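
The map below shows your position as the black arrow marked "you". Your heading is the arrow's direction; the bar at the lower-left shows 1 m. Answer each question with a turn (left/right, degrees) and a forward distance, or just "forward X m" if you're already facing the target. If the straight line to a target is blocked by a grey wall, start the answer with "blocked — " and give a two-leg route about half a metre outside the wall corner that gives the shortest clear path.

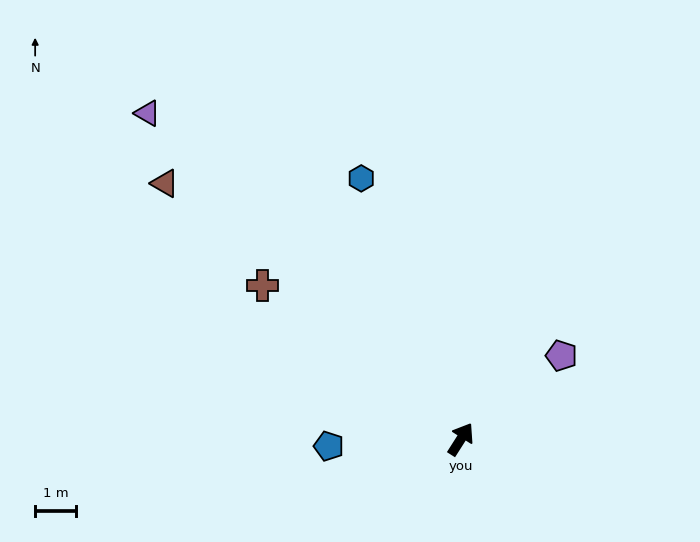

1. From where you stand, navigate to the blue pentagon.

turn left 125°, forward 3.2 m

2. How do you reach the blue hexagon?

turn left 53°, forward 6.8 m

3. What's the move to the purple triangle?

turn left 76°, forward 11.1 m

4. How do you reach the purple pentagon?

turn right 18°, forward 3.2 m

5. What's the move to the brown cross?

turn left 85°, forward 6.1 m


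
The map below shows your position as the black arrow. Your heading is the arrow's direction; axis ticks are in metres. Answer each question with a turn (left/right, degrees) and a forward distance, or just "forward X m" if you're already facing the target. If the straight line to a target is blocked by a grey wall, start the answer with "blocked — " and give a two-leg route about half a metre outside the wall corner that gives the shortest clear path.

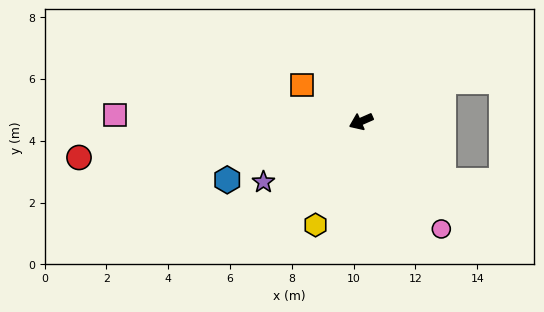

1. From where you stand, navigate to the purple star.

turn left 8°, forward 3.7 m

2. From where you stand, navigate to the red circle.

turn right 16°, forward 9.2 m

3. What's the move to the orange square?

turn right 55°, forward 2.2 m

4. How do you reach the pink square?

turn right 25°, forward 8.0 m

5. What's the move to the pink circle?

turn left 103°, forward 4.3 m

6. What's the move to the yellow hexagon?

turn left 43°, forward 3.7 m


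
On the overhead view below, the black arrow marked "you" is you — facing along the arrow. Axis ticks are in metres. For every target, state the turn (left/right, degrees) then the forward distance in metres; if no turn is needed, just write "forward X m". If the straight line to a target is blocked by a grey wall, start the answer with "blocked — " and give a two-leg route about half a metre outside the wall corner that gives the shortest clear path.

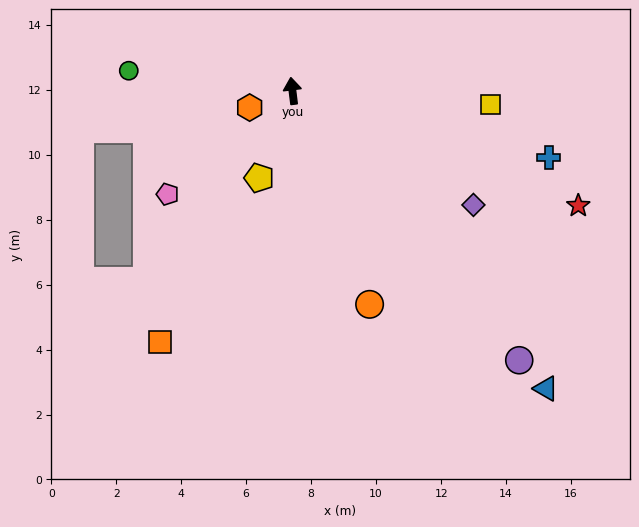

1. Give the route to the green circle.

turn left 76°, forward 5.1 m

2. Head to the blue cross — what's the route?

turn right 112°, forward 8.2 m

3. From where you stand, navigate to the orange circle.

turn right 167°, forward 7.0 m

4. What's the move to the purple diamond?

turn right 129°, forward 6.6 m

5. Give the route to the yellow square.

turn right 101°, forward 6.1 m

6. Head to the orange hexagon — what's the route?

turn left 104°, forward 1.4 m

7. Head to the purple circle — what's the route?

turn right 147°, forward 10.8 m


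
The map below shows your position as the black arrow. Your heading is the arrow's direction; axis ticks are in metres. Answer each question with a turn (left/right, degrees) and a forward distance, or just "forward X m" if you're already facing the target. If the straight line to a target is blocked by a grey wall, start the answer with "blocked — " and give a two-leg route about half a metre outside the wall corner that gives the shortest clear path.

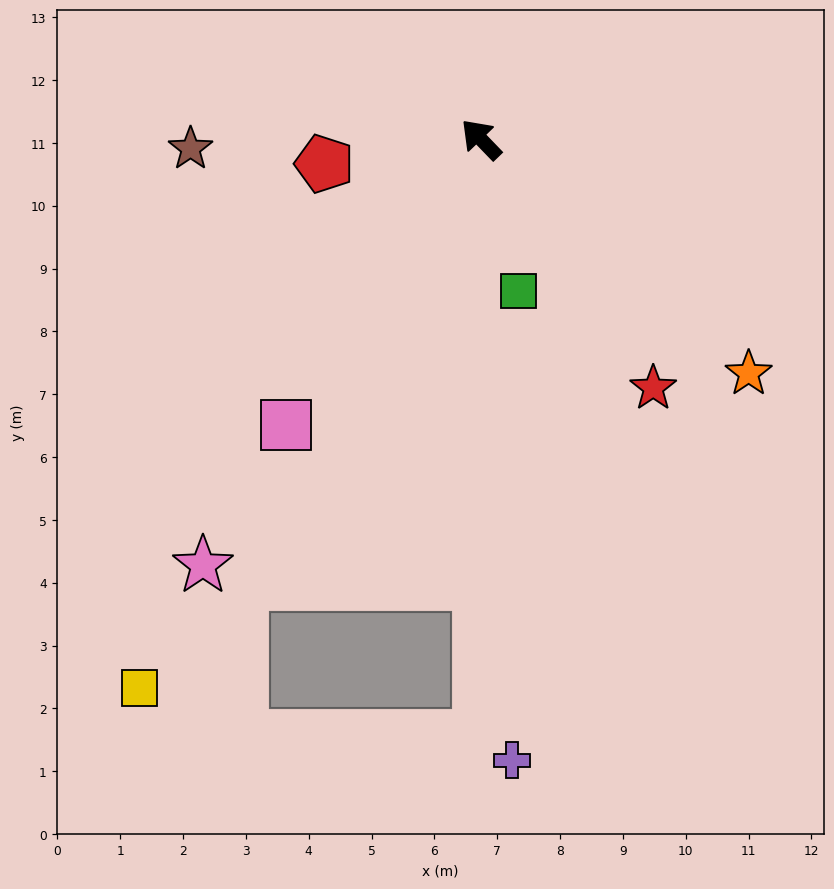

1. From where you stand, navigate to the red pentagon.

turn left 55°, forward 2.5 m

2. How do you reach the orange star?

turn right 175°, forward 5.7 m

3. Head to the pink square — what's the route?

turn left 102°, forward 5.5 m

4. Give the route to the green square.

turn left 150°, forward 2.5 m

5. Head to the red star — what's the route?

turn left 171°, forward 4.8 m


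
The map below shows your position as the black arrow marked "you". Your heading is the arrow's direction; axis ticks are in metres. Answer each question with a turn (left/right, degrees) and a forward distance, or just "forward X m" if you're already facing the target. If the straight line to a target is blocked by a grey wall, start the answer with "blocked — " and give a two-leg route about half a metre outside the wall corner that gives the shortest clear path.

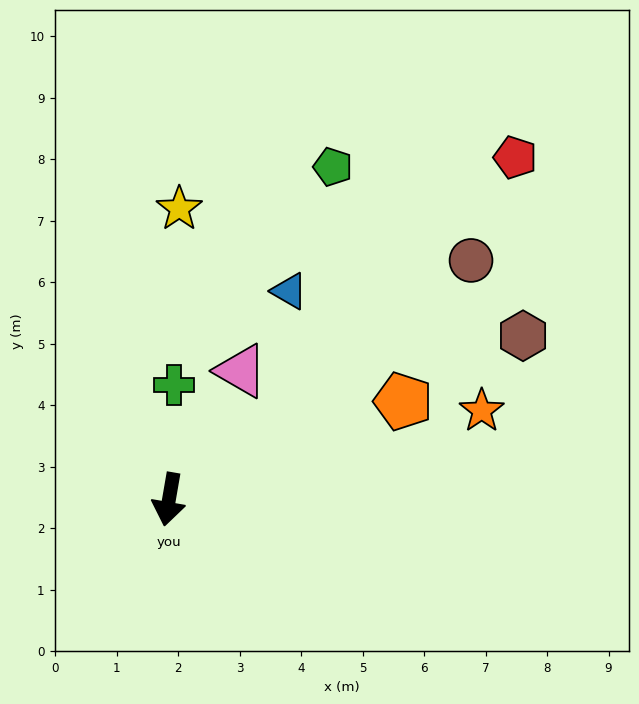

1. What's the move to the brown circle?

turn left 138°, forward 6.3 m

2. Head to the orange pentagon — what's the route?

turn left 123°, forward 4.1 m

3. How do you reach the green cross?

turn right 173°, forward 1.9 m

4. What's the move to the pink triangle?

turn left 161°, forward 2.4 m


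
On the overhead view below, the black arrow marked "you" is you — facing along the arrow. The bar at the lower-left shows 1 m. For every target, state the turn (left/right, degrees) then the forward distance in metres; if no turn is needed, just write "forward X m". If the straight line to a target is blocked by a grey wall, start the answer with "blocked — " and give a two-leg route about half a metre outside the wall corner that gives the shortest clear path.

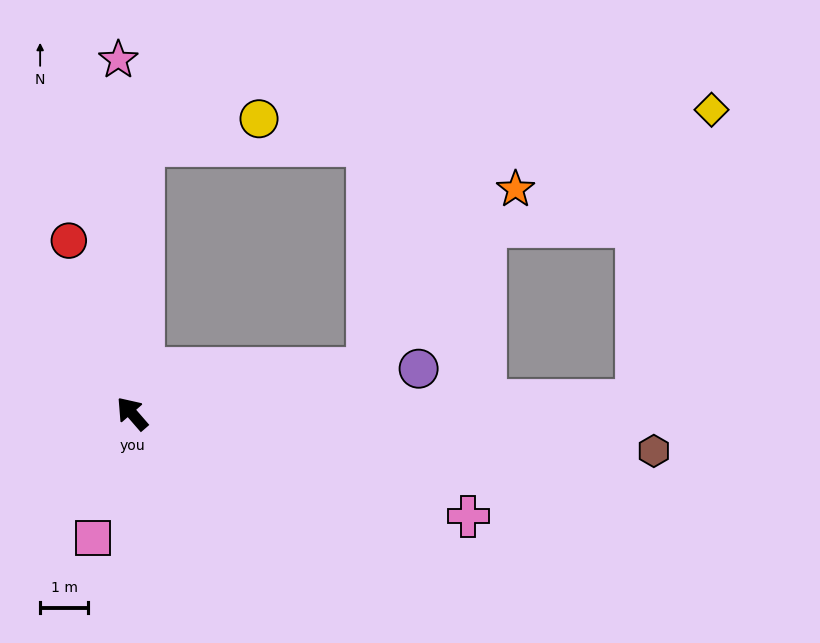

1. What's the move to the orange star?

blocked — turn right 120°, forward 5.0 m, then turn left 39°, forward 4.8 m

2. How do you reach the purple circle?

turn right 122°, forward 6.0 m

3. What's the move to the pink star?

turn right 39°, forward 7.3 m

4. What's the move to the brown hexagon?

turn right 135°, forward 10.8 m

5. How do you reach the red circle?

turn right 21°, forward 3.8 m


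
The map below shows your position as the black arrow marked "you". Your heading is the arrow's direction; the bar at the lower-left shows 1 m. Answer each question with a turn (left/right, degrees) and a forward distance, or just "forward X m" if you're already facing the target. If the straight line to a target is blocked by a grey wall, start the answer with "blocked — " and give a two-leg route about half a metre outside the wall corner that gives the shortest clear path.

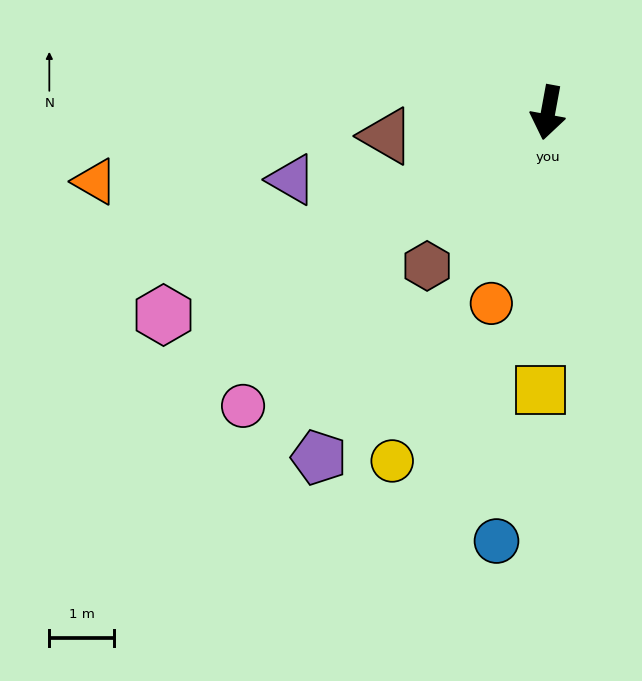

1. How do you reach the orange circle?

turn right 6°, forward 3.1 m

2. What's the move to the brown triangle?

turn right 71°, forward 2.5 m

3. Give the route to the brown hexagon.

turn right 28°, forward 3.0 m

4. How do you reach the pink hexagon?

turn right 52°, forward 6.7 m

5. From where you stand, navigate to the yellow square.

turn left 9°, forward 4.3 m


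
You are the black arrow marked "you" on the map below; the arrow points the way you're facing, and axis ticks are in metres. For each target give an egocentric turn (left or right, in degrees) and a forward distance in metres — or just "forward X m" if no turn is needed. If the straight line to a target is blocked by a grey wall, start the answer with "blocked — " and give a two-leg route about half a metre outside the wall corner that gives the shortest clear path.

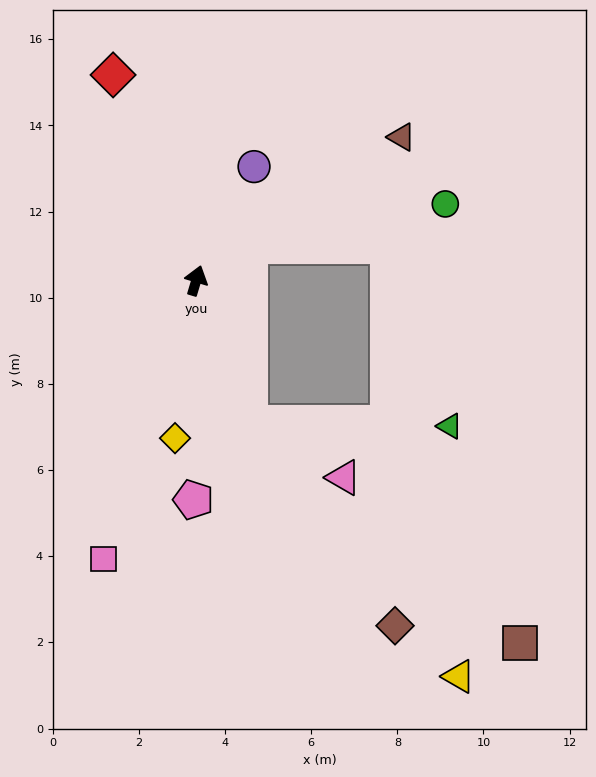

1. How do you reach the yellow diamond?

turn right 171°, forward 3.7 m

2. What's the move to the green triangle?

blocked — turn right 143°, forward 3.5 m, then turn left 69°, forward 4.6 m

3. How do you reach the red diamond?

turn left 39°, forward 5.1 m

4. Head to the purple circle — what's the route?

turn right 10°, forward 3.0 m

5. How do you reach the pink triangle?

blocked — turn right 143°, forward 3.5 m, then turn left 40°, forward 2.5 m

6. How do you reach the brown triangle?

turn right 38°, forward 5.8 m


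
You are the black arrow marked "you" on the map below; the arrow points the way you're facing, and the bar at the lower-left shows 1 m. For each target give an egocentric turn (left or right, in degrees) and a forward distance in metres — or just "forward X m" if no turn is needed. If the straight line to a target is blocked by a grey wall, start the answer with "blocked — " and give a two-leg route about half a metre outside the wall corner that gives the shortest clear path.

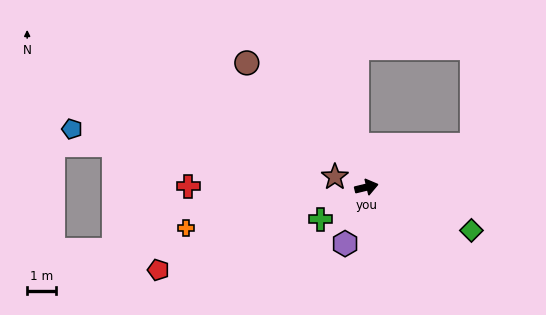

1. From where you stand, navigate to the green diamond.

turn right 36°, forward 3.9 m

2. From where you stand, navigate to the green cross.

turn right 159°, forward 1.9 m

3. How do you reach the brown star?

turn left 148°, forward 1.1 m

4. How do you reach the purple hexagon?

turn right 124°, forward 2.1 m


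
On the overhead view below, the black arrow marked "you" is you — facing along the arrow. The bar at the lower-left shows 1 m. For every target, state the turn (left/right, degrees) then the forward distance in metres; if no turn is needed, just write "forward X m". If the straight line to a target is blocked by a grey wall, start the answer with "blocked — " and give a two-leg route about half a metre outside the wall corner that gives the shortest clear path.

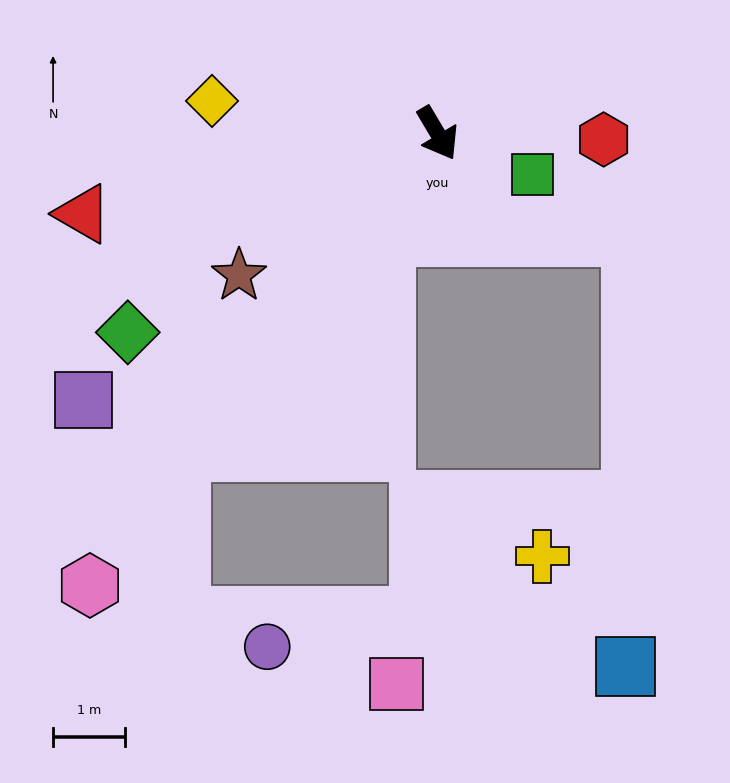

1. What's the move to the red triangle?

turn right 108°, forward 5.1 m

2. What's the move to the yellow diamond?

turn right 129°, forward 3.2 m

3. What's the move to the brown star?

turn right 85°, forward 3.4 m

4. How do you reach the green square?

turn left 36°, forward 1.4 m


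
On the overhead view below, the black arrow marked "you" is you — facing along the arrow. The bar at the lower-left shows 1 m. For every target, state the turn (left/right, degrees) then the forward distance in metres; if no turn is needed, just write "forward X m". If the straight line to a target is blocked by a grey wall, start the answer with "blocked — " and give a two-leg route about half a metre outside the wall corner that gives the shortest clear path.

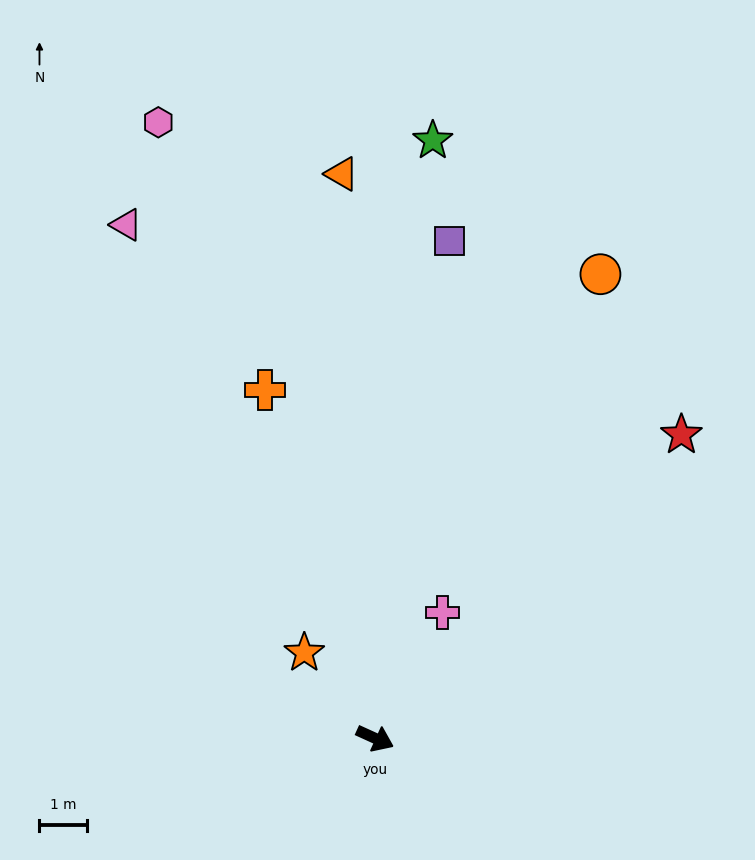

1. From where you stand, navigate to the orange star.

turn left 154°, forward 2.3 m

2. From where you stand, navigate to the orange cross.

turn left 132°, forward 7.7 m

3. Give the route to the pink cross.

turn left 86°, forward 3.0 m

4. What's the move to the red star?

turn left 69°, forward 9.1 m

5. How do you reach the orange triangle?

turn left 118°, forward 11.9 m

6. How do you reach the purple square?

turn left 106°, forward 10.6 m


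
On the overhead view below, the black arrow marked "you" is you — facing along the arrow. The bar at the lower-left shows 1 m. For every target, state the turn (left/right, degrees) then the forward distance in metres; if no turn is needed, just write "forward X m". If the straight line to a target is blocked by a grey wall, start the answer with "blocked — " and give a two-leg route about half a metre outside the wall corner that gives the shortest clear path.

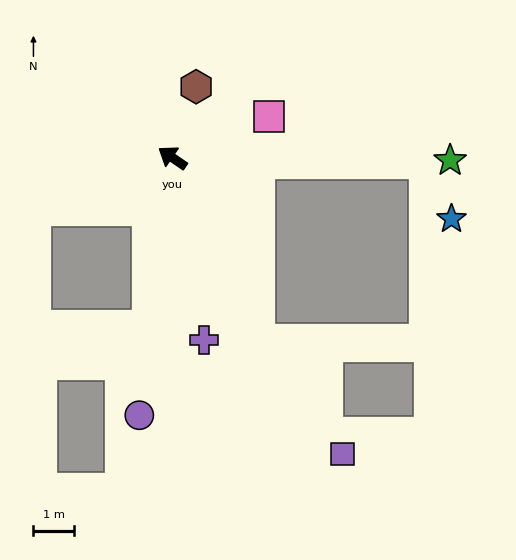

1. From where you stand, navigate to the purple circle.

turn left 117°, forward 6.4 m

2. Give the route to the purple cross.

turn left 134°, forward 4.6 m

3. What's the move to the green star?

turn right 146°, forward 6.9 m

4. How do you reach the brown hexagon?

turn right 74°, forward 1.8 m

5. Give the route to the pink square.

turn right 122°, forward 2.6 m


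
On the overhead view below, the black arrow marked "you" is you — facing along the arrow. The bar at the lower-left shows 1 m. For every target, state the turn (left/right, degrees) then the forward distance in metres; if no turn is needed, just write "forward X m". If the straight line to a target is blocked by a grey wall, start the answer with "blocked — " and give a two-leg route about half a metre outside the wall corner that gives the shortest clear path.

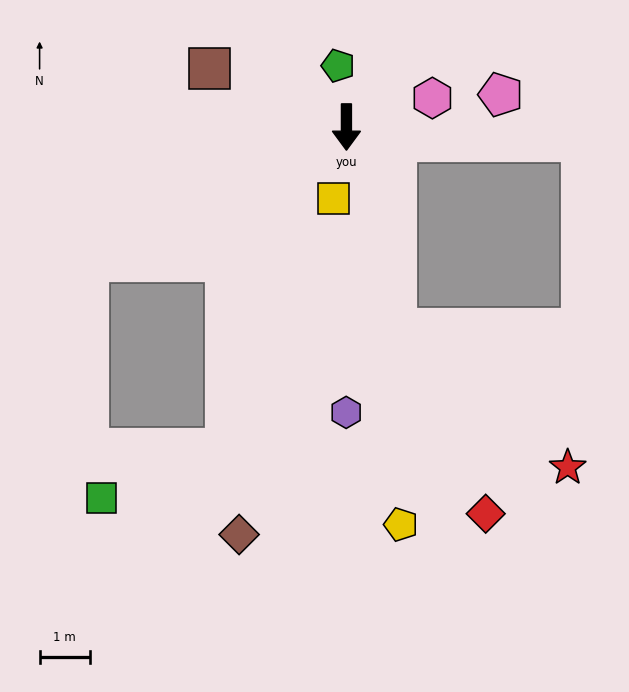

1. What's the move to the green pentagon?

turn right 172°, forward 1.2 m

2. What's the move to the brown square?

turn right 113°, forward 3.0 m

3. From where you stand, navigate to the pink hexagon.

turn left 109°, forward 1.8 m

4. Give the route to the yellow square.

turn right 10°, forward 1.4 m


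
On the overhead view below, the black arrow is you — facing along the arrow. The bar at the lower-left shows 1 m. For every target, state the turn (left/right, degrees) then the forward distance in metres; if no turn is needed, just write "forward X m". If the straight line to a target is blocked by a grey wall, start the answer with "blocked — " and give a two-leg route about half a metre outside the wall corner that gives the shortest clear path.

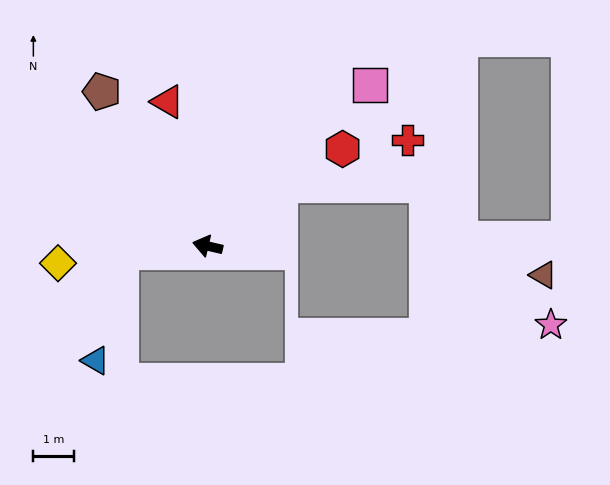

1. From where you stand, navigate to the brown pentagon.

turn right 42°, forward 4.6 m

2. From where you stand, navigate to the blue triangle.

blocked — turn left 17°, forward 2.1 m, then turn left 73°, forward 2.7 m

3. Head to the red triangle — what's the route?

turn right 61°, forward 3.7 m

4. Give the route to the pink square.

turn right 122°, forward 5.6 m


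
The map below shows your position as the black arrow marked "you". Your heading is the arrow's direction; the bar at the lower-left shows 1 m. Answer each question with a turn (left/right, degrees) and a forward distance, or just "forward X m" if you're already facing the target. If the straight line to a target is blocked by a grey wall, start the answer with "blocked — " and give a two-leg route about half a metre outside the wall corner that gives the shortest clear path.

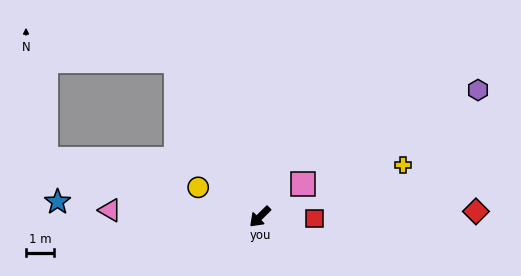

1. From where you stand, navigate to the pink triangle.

turn right 47°, forward 5.4 m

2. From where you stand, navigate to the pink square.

turn left 172°, forward 1.9 m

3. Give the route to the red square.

turn left 133°, forward 1.9 m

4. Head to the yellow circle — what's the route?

turn right 70°, forward 2.5 m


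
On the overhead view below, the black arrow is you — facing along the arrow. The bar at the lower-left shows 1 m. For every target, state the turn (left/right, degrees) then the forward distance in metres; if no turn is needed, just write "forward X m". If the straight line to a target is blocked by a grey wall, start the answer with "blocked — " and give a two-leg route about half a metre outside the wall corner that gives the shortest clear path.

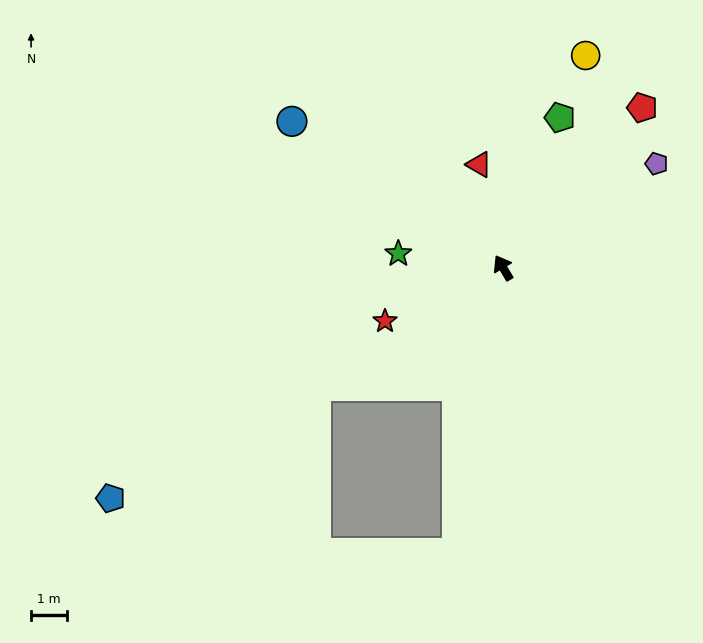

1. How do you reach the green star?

turn left 52°, forward 3.0 m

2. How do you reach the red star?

turn left 84°, forward 3.7 m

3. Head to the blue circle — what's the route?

turn left 25°, forward 7.2 m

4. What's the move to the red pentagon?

turn right 72°, forward 6.0 m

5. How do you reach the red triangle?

turn right 17°, forward 3.0 m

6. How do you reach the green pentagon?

turn right 51°, forward 4.5 m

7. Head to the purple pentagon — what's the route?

turn right 86°, forward 5.2 m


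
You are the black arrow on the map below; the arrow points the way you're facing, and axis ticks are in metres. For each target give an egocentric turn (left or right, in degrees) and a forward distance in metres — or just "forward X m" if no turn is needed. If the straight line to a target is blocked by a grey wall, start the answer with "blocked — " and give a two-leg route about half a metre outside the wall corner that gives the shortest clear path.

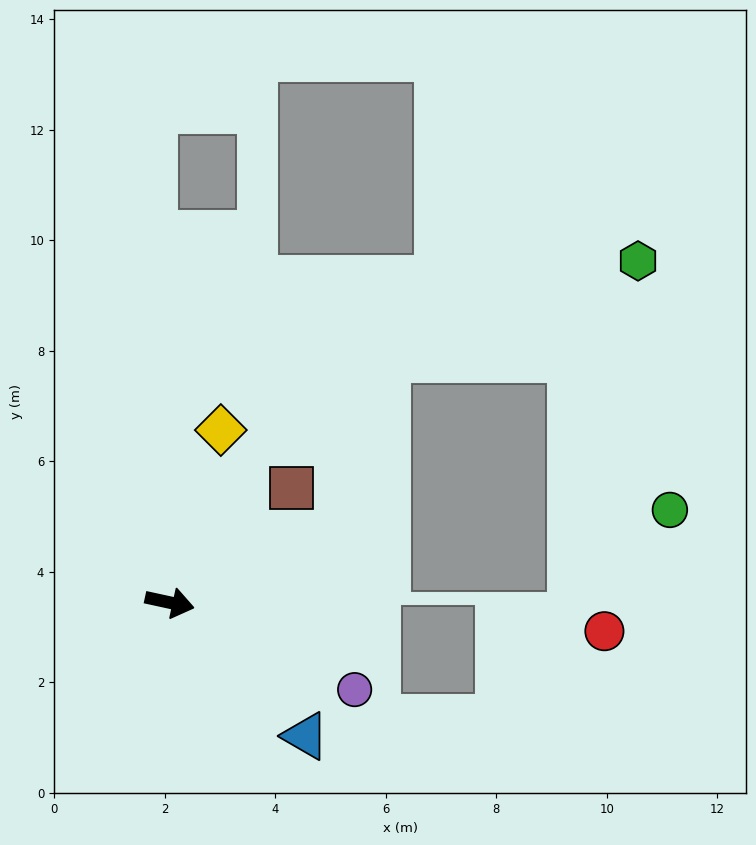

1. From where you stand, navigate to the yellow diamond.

turn left 86°, forward 3.3 m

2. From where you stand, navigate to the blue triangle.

turn right 32°, forward 3.4 m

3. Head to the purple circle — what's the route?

turn right 13°, forward 3.7 m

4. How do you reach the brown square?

turn left 56°, forward 3.0 m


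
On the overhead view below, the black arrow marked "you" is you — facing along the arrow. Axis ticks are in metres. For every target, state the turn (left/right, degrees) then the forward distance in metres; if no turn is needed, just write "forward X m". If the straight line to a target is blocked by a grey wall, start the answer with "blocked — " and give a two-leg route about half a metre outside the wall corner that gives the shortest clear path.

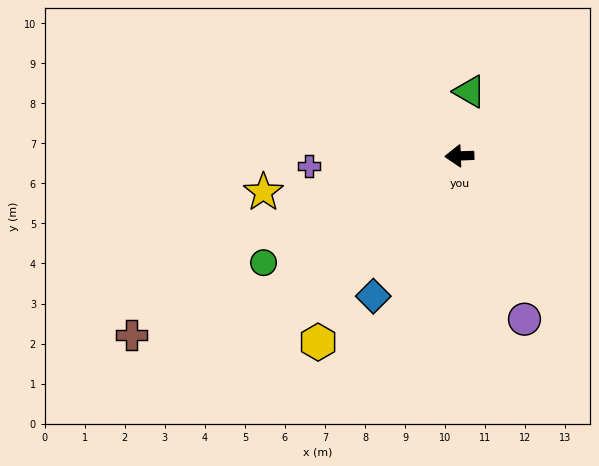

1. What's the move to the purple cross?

forward 3.8 m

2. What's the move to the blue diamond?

turn left 56°, forward 4.1 m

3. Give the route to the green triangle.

turn right 101°, forward 1.6 m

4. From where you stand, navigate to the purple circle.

turn left 110°, forward 4.4 m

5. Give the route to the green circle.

turn left 26°, forward 5.6 m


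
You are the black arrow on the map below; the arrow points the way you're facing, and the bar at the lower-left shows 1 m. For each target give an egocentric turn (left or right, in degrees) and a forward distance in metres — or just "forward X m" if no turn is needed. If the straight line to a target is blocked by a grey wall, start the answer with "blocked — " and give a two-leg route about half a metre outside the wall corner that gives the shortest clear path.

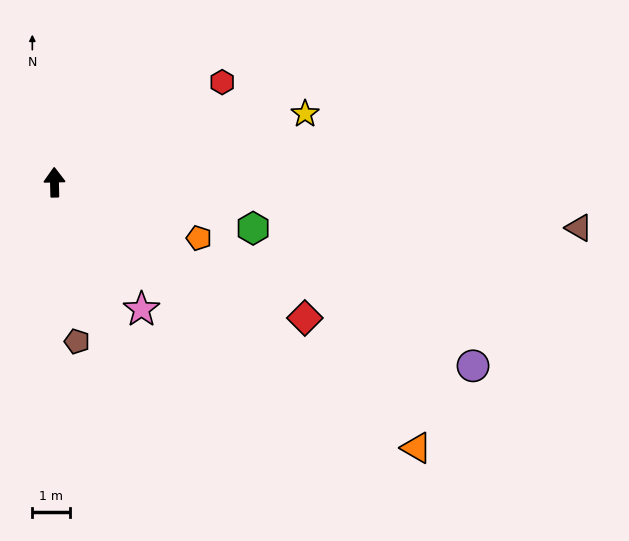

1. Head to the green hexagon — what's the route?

turn right 104°, forward 5.5 m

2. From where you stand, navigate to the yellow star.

turn right 76°, forward 7.0 m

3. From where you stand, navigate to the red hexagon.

turn right 60°, forward 5.2 m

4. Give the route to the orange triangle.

turn right 127°, forward 12.0 m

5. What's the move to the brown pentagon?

turn right 173°, forward 4.3 m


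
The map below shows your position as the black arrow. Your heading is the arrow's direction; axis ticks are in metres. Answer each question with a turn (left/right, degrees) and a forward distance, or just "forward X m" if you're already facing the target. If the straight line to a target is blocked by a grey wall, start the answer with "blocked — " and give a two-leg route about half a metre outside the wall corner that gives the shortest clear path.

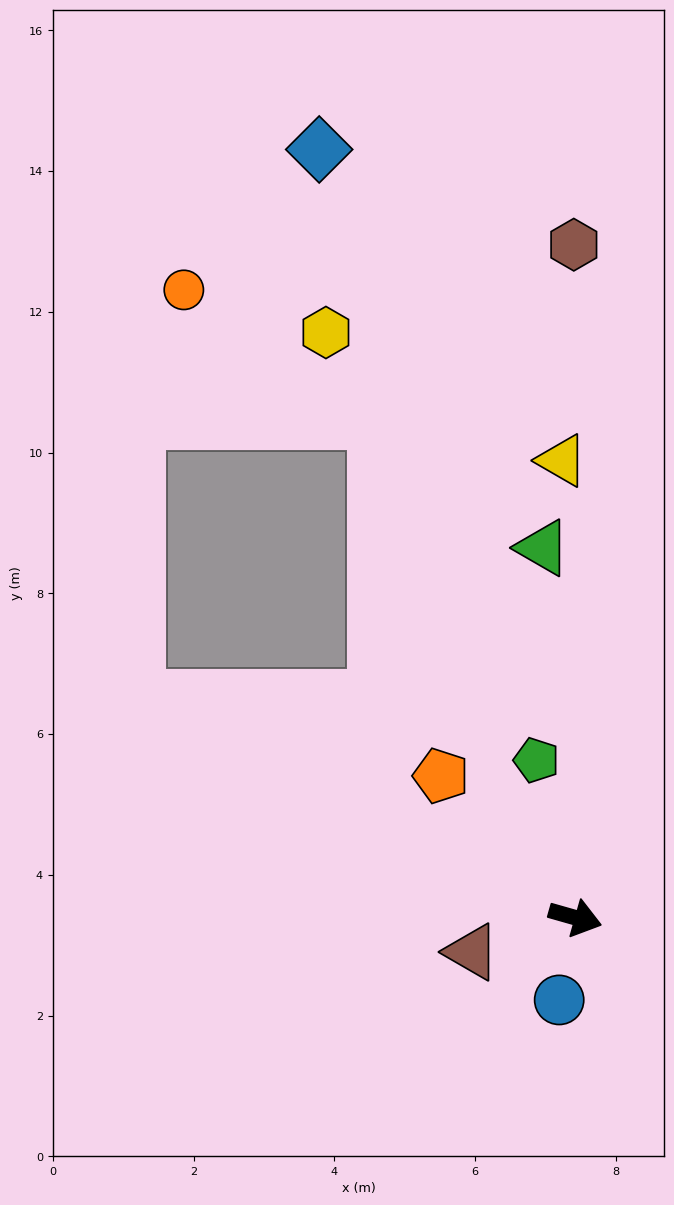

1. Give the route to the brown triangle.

turn right 146°, forward 1.6 m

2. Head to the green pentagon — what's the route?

turn left 120°, forward 2.3 m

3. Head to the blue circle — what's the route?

turn right 85°, forward 1.2 m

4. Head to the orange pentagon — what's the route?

turn left 149°, forward 2.8 m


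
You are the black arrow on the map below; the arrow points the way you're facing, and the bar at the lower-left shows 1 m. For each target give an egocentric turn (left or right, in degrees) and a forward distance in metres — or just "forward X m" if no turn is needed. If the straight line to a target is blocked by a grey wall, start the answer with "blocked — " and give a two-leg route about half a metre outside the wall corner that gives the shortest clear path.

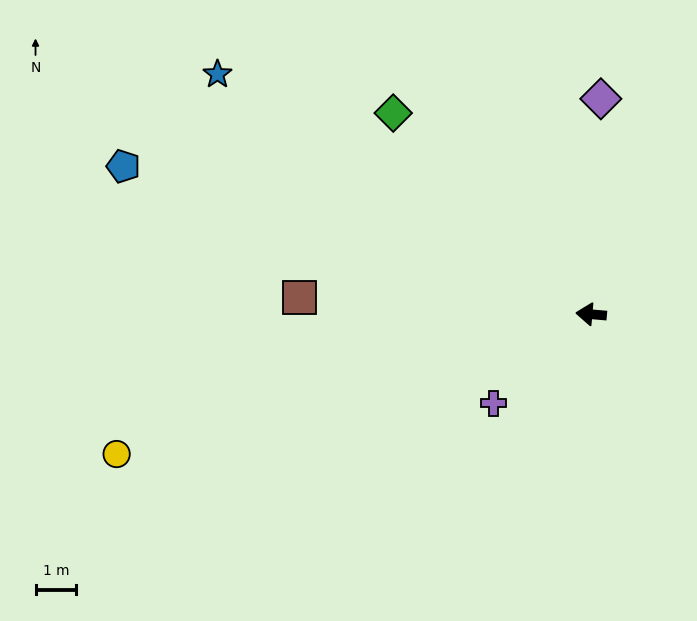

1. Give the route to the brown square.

forward 7.2 m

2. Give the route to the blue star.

turn right 28°, forward 10.9 m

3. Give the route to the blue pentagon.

turn right 13°, forward 12.0 m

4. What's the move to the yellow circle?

turn left 21°, forward 12.1 m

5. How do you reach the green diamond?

turn right 41°, forward 6.9 m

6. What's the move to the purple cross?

turn left 47°, forward 3.2 m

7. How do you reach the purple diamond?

turn right 88°, forward 5.3 m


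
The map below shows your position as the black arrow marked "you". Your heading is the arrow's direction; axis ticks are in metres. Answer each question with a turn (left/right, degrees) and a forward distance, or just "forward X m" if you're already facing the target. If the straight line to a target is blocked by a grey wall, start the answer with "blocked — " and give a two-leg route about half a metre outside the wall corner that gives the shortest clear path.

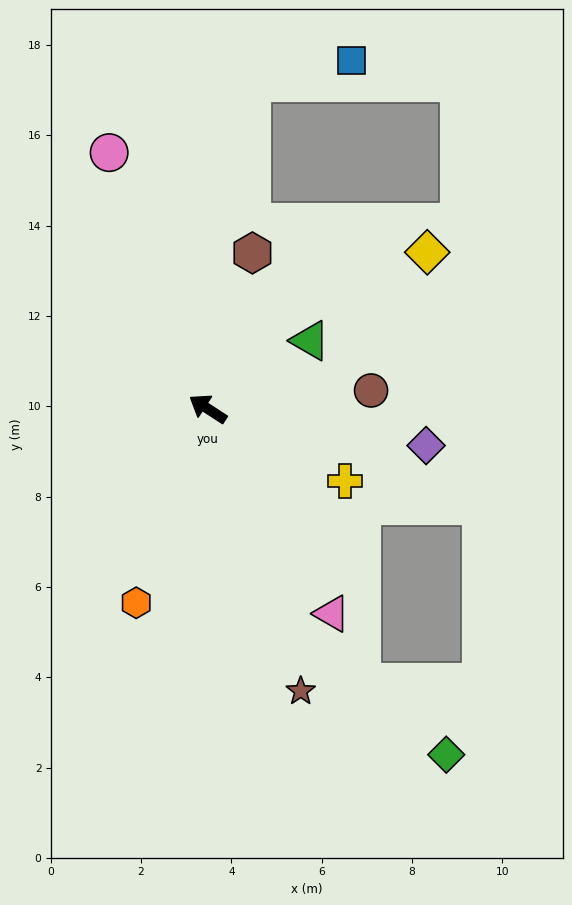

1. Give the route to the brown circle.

turn right 141°, forward 3.6 m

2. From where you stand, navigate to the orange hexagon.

turn left 103°, forward 4.6 m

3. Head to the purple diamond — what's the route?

turn right 157°, forward 4.9 m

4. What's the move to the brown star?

turn left 141°, forward 6.6 m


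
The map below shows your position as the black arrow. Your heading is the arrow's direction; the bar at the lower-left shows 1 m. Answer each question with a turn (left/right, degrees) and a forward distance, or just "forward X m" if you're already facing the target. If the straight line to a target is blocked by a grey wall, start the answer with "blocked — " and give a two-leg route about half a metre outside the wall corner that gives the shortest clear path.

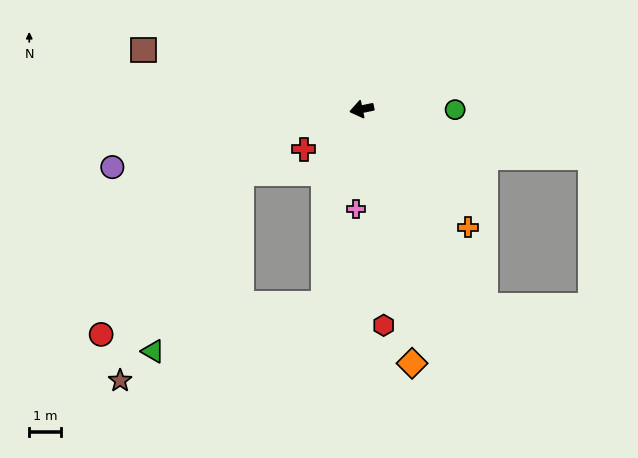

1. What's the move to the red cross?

turn left 23°, forward 2.2 m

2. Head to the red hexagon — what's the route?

turn left 84°, forward 6.8 m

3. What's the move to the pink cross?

turn left 75°, forward 3.2 m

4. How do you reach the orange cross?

turn left 120°, forward 5.0 m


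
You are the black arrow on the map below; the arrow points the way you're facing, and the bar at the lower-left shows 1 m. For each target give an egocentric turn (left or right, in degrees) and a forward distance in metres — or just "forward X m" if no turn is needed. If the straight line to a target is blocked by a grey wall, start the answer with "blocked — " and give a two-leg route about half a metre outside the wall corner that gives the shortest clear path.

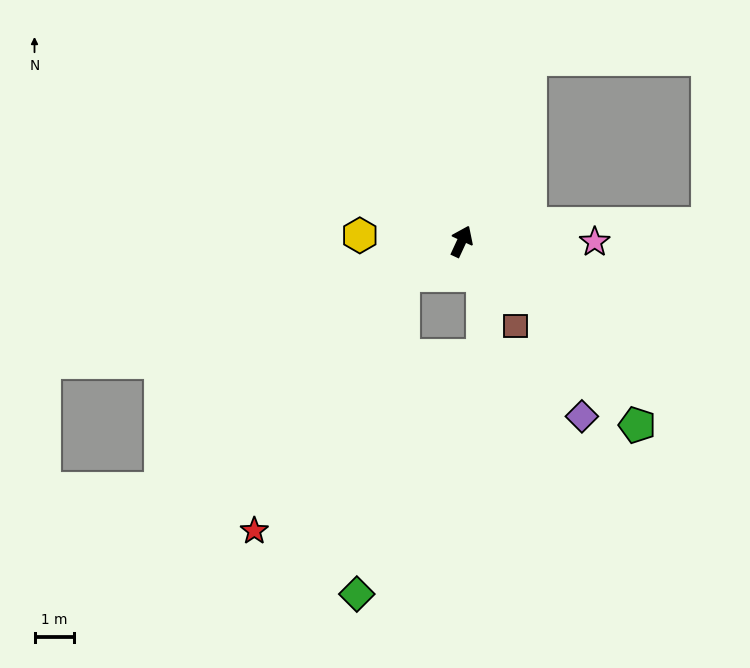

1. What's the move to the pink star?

turn right 65°, forward 3.4 m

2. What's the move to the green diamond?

blocked — turn left 145°, forward 1.7 m, then turn left 52°, forward 8.2 m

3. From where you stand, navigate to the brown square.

turn right 123°, forward 2.5 m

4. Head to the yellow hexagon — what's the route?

turn left 111°, forward 2.6 m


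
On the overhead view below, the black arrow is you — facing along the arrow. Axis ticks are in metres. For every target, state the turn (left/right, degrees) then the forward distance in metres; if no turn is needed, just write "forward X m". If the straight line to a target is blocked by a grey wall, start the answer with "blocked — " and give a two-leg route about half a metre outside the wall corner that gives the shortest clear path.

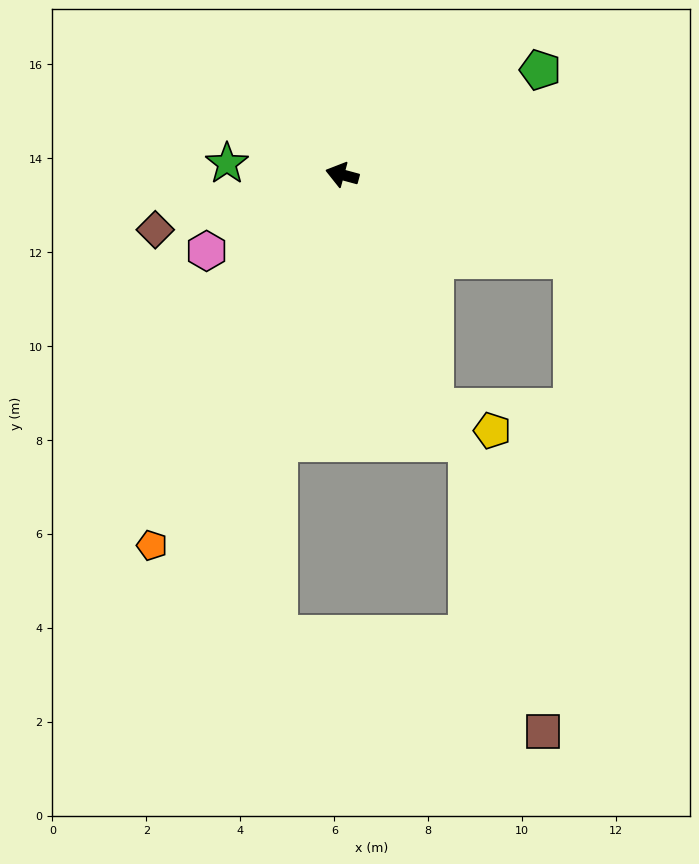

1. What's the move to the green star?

turn left 10°, forward 2.5 m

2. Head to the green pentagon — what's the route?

turn right 137°, forward 4.8 m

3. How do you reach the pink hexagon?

turn left 44°, forward 3.3 m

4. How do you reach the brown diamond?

turn left 32°, forward 4.1 m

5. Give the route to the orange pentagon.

turn left 78°, forward 8.9 m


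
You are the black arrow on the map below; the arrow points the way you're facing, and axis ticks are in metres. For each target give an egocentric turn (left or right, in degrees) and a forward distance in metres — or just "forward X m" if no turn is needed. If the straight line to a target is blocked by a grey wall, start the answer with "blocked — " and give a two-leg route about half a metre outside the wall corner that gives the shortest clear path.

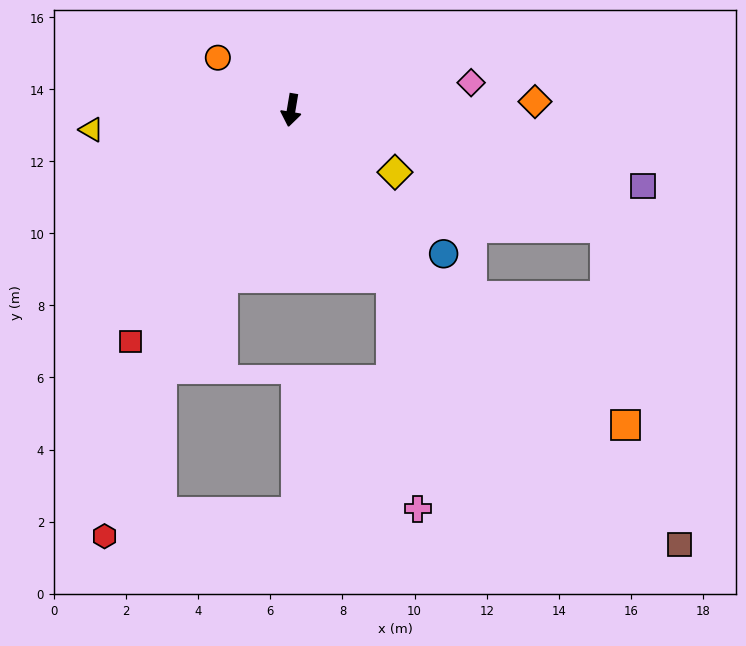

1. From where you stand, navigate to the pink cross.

blocked — turn left 40°, forward 5.4 m, then turn right 24°, forward 6.4 m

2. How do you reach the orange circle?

turn right 116°, forward 2.5 m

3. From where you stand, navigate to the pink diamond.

turn left 108°, forward 5.1 m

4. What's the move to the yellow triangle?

turn right 75°, forward 5.6 m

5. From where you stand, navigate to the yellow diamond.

turn left 69°, forward 3.4 m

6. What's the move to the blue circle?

turn left 56°, forward 5.8 m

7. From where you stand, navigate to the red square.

turn right 25°, forward 7.8 m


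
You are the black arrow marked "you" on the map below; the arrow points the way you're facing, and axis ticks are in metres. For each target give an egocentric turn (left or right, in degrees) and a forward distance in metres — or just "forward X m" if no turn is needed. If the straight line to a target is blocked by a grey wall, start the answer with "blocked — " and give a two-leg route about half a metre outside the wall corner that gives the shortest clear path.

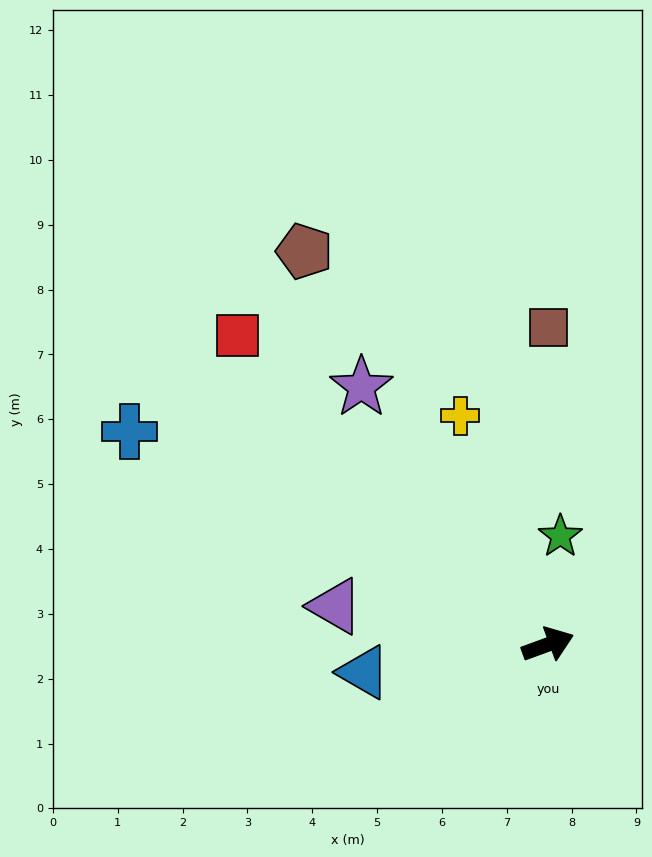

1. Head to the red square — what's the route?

turn left 115°, forward 6.8 m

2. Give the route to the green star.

turn left 63°, forward 1.7 m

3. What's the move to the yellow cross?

turn left 91°, forward 3.8 m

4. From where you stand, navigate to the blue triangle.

turn left 168°, forward 2.9 m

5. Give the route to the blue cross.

turn left 133°, forward 7.2 m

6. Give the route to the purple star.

turn left 106°, forward 4.9 m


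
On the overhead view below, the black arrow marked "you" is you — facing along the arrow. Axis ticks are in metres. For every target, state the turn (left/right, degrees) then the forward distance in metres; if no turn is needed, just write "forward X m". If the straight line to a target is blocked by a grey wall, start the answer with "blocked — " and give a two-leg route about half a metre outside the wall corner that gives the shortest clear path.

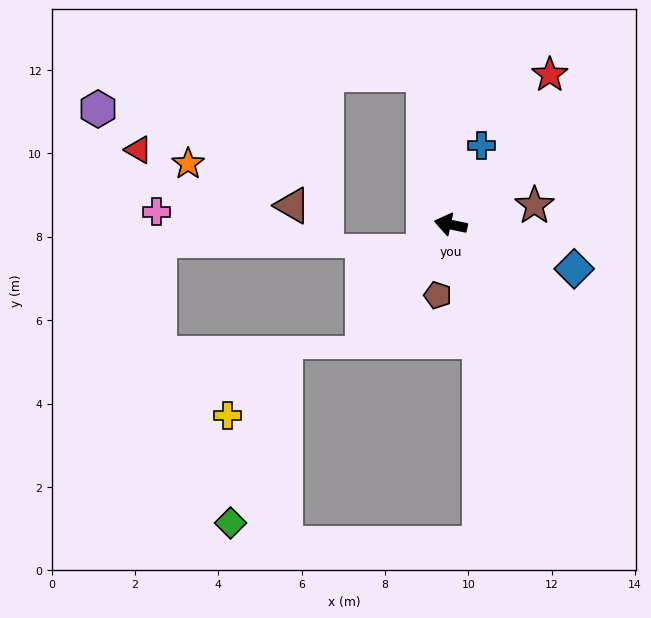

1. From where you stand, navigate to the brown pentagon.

turn left 92°, forward 1.7 m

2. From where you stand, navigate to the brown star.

turn right 155°, forward 2.1 m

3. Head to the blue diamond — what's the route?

turn left 172°, forward 3.1 m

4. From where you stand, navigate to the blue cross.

turn right 99°, forward 2.0 m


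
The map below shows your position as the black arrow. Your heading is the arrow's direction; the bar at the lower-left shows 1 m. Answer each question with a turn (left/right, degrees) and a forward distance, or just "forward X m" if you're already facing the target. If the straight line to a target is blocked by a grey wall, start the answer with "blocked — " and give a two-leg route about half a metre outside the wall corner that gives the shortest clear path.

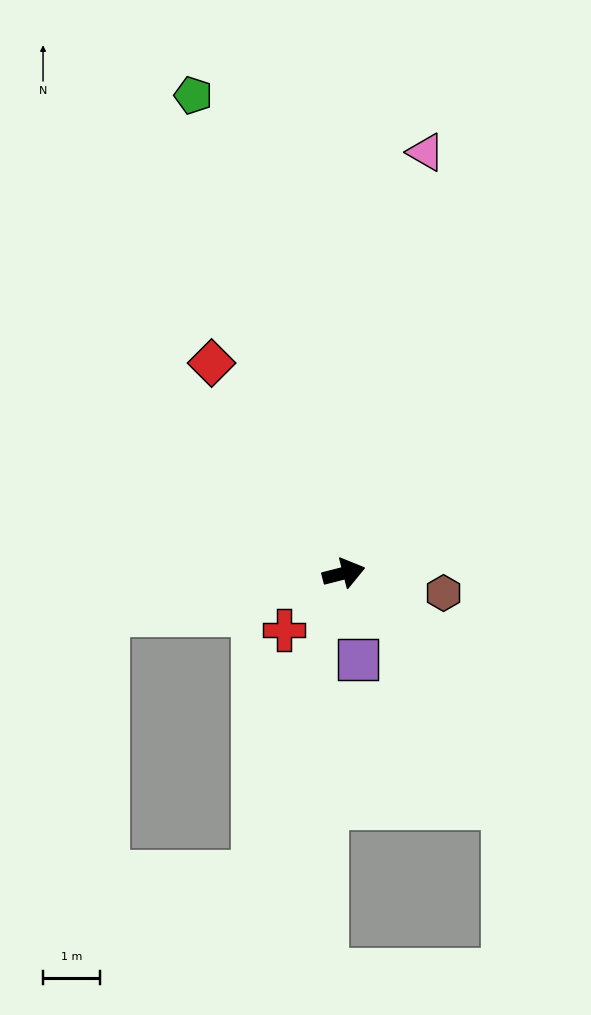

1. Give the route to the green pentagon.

turn left 93°, forward 8.8 m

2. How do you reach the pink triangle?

turn left 65°, forward 7.5 m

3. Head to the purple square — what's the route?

turn right 95°, forward 1.5 m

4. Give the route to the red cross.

turn right 151°, forward 1.5 m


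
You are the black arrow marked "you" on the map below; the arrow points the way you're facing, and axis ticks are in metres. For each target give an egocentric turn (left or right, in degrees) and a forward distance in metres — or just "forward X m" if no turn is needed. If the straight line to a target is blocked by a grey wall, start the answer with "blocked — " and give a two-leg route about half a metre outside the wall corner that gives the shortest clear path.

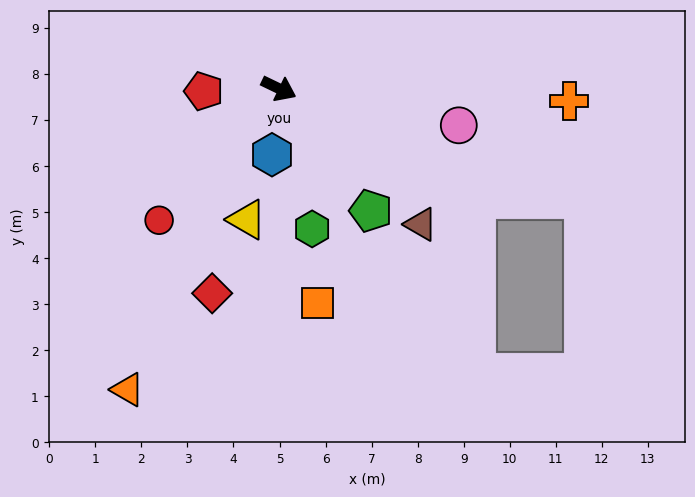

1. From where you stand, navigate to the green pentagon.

turn right 27°, forward 3.3 m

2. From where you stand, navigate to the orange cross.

turn left 23°, forward 6.3 m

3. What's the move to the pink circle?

turn left 14°, forward 4.0 m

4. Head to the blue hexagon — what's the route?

turn right 70°, forward 1.4 m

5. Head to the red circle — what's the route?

turn right 107°, forward 3.9 m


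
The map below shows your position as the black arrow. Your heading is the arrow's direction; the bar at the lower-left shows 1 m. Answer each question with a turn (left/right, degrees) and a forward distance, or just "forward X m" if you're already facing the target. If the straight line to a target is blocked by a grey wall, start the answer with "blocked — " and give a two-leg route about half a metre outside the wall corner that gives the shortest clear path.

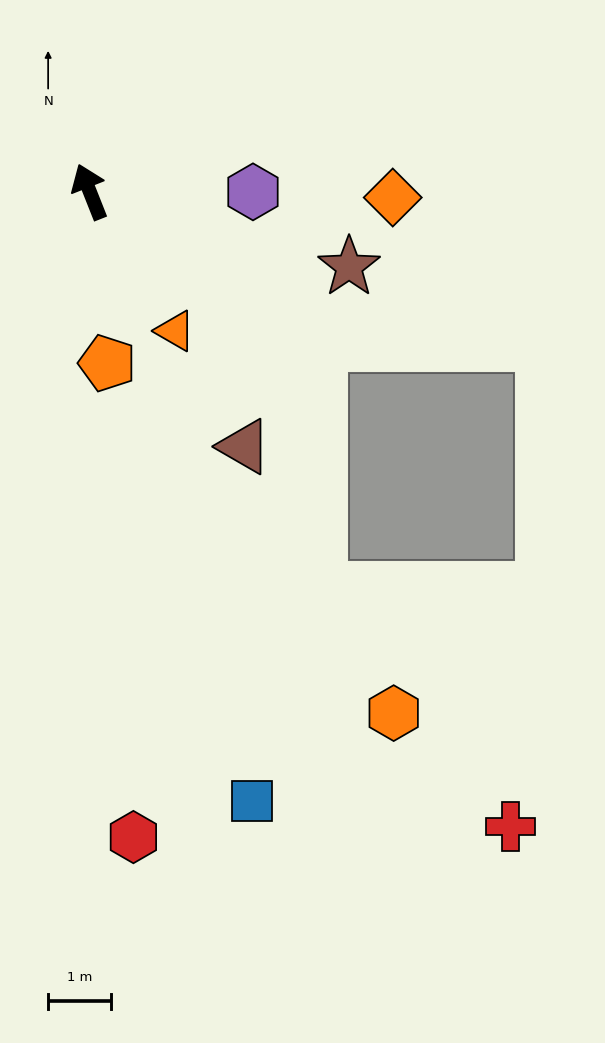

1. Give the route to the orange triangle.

turn right 170°, forward 2.6 m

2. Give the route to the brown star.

turn right 128°, forward 4.3 m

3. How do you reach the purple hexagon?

turn right 112°, forward 2.6 m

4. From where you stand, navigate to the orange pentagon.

turn left 164°, forward 2.7 m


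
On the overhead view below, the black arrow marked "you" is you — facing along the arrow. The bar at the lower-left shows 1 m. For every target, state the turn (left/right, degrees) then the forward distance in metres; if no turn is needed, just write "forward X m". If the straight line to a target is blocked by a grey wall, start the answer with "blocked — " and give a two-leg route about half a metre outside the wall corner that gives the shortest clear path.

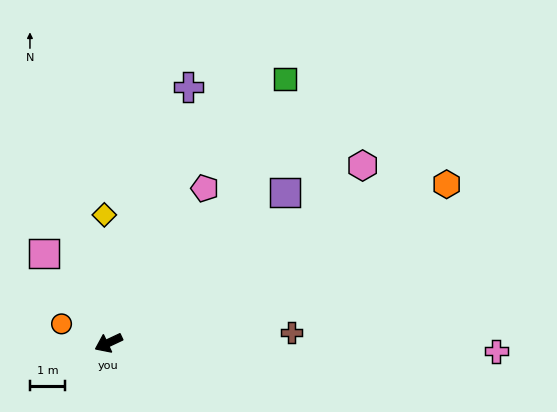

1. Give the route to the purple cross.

turn right 133°, forward 7.7 m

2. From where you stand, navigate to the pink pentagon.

turn right 147°, forward 5.2 m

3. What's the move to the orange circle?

turn right 47°, forward 1.4 m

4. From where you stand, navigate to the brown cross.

turn left 158°, forward 5.2 m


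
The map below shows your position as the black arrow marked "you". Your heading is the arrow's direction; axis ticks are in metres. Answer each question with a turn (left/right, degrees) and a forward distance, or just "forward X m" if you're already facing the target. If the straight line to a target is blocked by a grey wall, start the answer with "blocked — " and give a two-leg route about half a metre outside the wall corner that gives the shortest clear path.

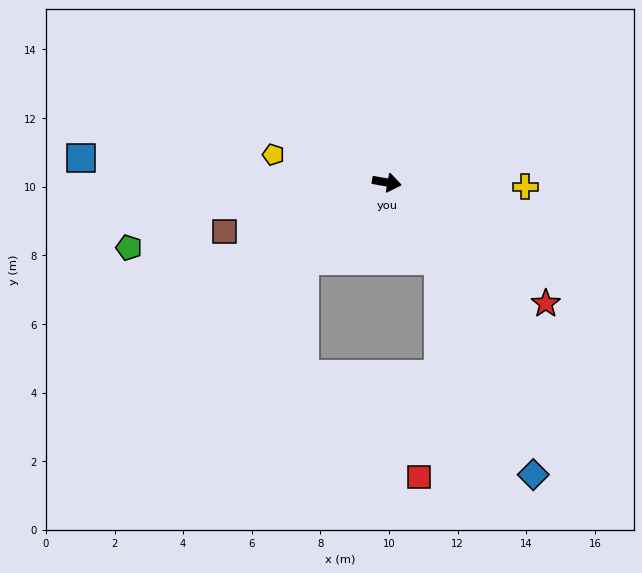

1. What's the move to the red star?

turn right 27°, forward 5.8 m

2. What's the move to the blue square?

turn right 174°, forward 8.9 m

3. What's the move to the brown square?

turn right 153°, forward 4.9 m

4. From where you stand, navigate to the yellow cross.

turn left 8°, forward 4.0 m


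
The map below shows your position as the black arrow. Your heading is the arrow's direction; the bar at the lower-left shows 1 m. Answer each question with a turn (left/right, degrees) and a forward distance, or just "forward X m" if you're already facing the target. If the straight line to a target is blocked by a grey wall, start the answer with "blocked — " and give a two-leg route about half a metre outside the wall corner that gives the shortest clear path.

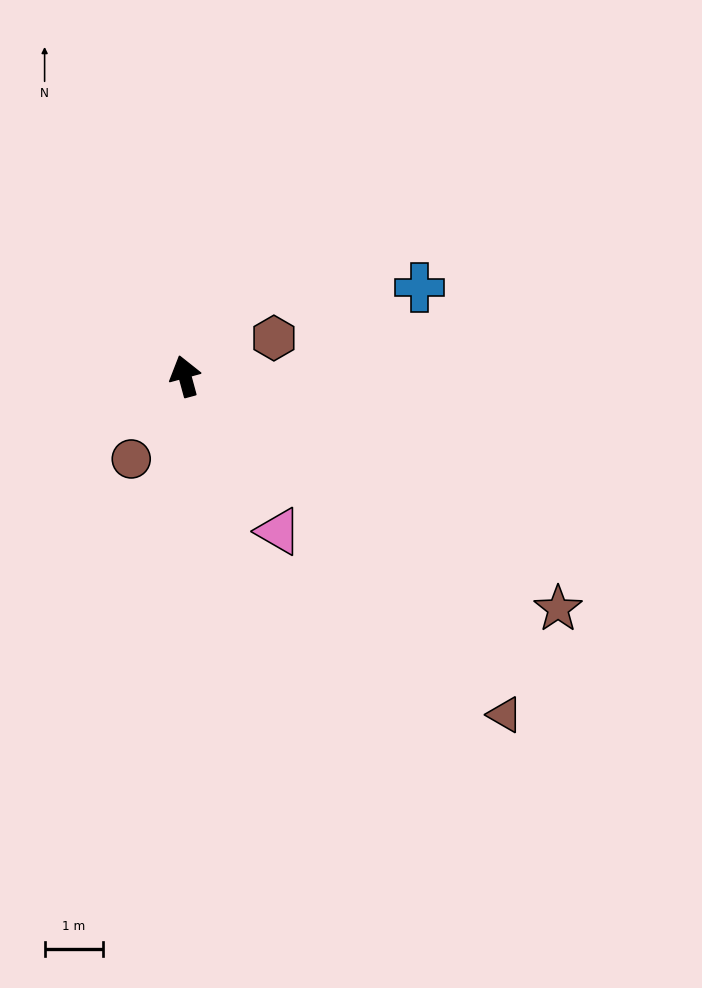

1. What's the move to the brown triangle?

turn right 152°, forward 8.0 m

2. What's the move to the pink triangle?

turn right 164°, forward 3.1 m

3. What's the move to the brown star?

turn right 137°, forward 7.5 m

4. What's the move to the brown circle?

turn left 132°, forward 1.7 m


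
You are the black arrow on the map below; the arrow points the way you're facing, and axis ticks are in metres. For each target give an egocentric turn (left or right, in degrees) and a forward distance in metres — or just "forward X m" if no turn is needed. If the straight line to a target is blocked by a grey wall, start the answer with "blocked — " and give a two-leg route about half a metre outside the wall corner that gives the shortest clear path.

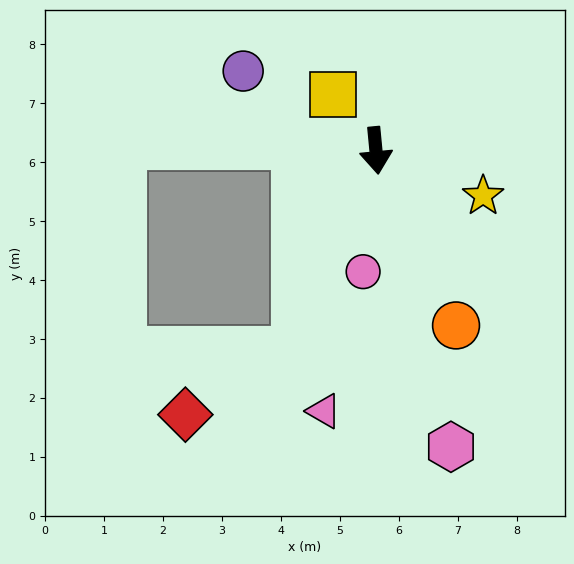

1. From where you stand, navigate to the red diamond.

blocked — turn right 27°, forward 3.7 m, then turn right 39°, forward 2.2 m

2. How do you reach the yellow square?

turn right 148°, forward 1.2 m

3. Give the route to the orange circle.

turn left 19°, forward 3.3 m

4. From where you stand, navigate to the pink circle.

turn right 12°, forward 2.1 m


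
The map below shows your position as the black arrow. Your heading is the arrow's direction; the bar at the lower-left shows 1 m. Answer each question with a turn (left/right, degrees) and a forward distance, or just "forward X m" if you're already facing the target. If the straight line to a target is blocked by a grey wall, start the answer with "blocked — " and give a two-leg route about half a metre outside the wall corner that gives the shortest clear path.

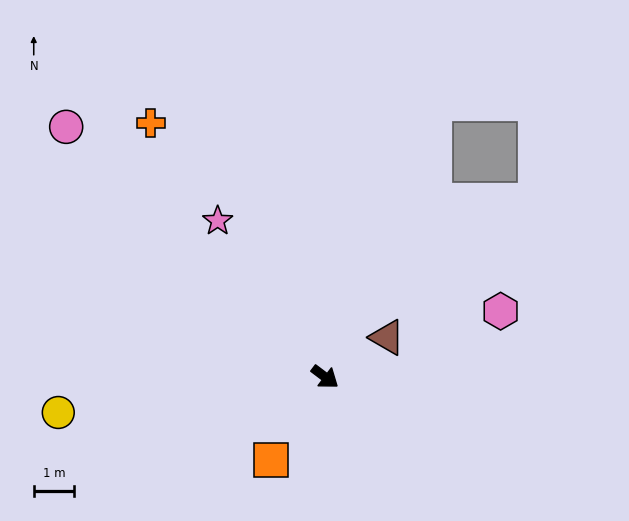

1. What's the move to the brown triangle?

turn left 70°, forward 1.8 m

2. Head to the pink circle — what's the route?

turn left 173°, forward 8.8 m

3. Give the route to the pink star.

turn left 162°, forward 4.7 m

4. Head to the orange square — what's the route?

turn right 86°, forward 2.4 m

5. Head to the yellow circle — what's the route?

turn right 135°, forward 6.6 m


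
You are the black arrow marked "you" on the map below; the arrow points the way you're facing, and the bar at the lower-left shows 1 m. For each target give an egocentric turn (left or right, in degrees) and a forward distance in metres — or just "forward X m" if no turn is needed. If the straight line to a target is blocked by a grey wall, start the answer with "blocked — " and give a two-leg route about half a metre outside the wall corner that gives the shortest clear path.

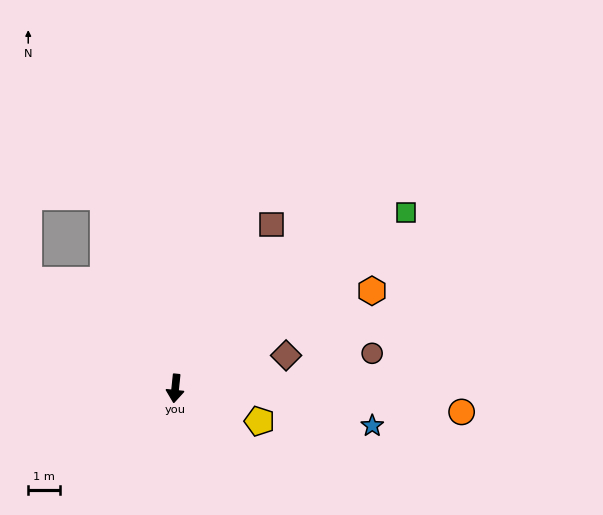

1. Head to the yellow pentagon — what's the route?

turn left 75°, forward 2.8 m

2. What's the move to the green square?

turn left 133°, forward 9.1 m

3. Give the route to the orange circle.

turn left 91°, forward 9.0 m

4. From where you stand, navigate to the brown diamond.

turn left 113°, forward 3.6 m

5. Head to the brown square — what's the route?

turn left 156°, forward 6.0 m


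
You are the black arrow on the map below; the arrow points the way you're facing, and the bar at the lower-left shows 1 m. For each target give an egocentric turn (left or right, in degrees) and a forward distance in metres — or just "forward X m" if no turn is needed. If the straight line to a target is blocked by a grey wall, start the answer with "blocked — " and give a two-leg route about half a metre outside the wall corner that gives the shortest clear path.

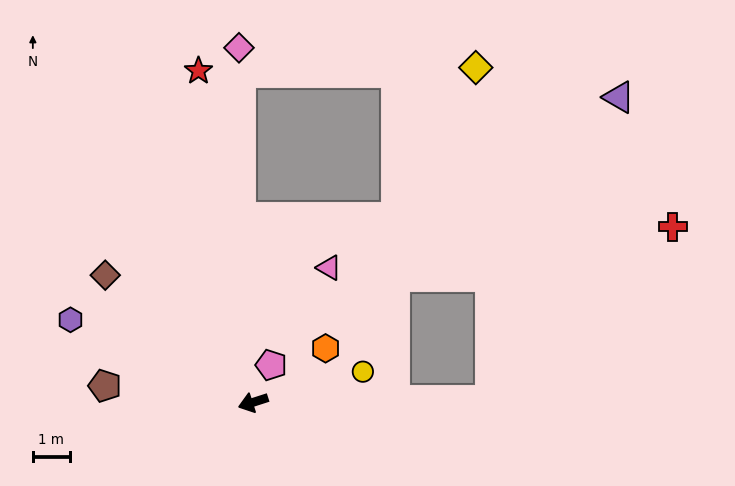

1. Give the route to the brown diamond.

turn right 59°, forward 5.3 m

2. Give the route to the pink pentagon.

turn right 134°, forward 1.1 m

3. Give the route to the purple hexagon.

turn right 42°, forward 5.5 m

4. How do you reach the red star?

turn right 98°, forward 9.1 m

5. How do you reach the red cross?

blocked — turn left 163°, forward 6.5 m, then turn left 43°, forward 6.9 m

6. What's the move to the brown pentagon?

turn right 24°, forward 4.1 m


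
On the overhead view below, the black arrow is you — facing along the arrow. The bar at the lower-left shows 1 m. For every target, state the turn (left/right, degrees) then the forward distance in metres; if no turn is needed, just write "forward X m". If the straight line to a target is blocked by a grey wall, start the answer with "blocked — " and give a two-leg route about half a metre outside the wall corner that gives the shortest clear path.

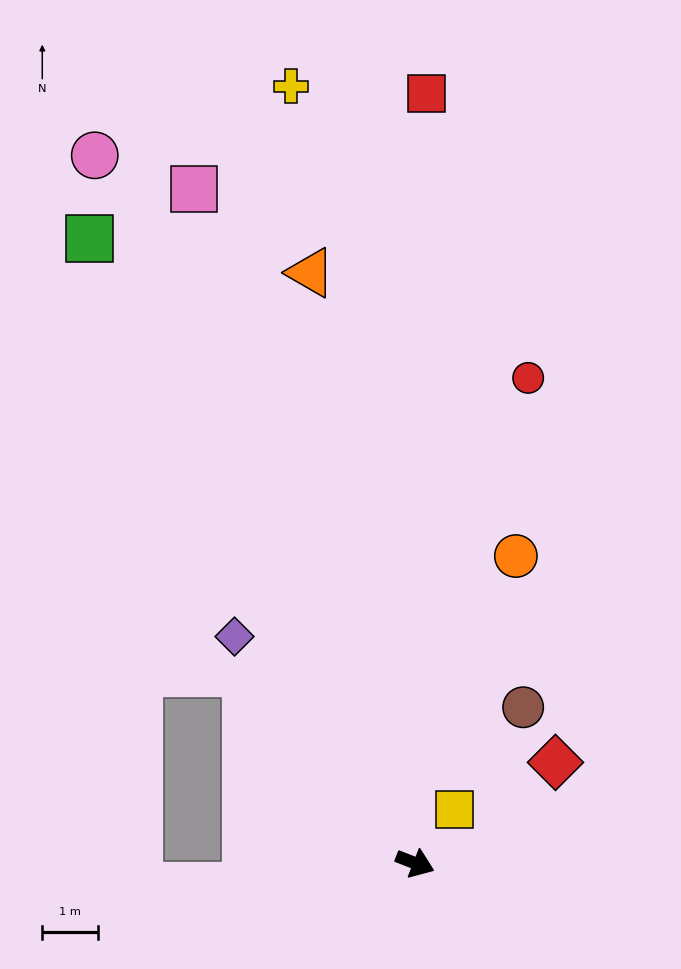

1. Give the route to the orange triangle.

turn left 121°, forward 10.9 m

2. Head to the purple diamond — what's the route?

turn left 150°, forward 5.2 m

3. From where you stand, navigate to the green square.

turn left 139°, forward 12.8 m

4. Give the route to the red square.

turn left 110°, forward 13.9 m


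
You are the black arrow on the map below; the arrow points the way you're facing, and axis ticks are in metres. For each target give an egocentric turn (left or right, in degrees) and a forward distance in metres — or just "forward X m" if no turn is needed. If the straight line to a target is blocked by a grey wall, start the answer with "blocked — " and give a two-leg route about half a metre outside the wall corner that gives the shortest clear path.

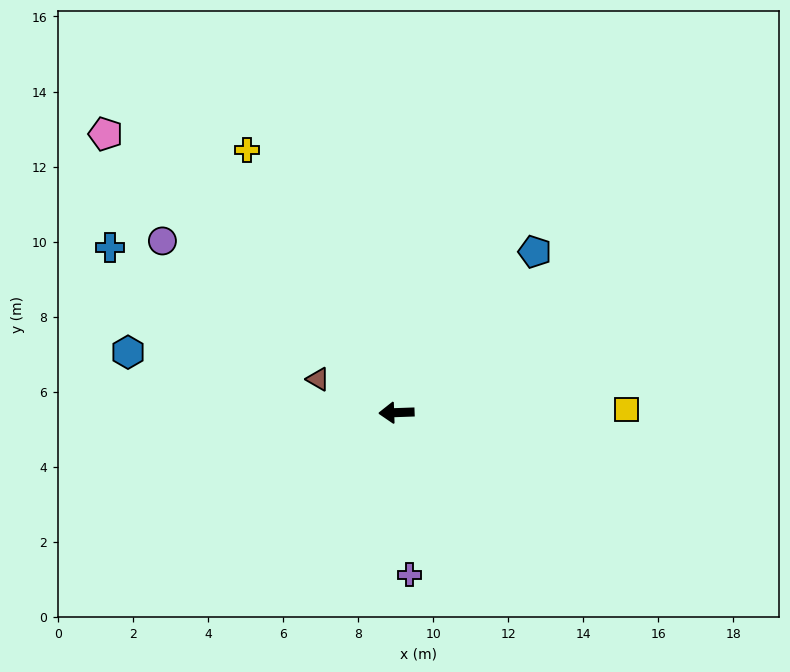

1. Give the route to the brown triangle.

turn right 25°, forward 2.3 m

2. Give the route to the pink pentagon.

turn right 46°, forward 10.7 m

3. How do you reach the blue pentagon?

turn right 133°, forward 5.7 m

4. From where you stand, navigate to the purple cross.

turn left 93°, forward 4.3 m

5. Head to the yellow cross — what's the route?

turn right 62°, forward 8.1 m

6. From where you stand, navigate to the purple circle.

turn right 38°, forward 7.7 m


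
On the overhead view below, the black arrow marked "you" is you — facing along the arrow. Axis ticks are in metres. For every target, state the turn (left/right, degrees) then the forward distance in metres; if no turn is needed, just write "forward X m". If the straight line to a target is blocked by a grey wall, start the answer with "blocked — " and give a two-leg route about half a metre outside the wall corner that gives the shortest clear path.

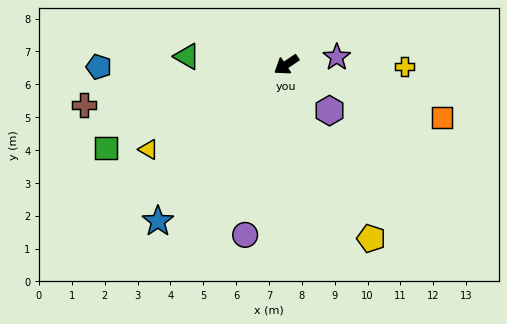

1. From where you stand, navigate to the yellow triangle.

turn right 2°, forward 4.9 m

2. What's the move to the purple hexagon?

turn left 99°, forward 1.9 m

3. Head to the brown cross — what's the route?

turn right 23°, forward 6.3 m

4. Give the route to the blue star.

turn left 17°, forward 6.2 m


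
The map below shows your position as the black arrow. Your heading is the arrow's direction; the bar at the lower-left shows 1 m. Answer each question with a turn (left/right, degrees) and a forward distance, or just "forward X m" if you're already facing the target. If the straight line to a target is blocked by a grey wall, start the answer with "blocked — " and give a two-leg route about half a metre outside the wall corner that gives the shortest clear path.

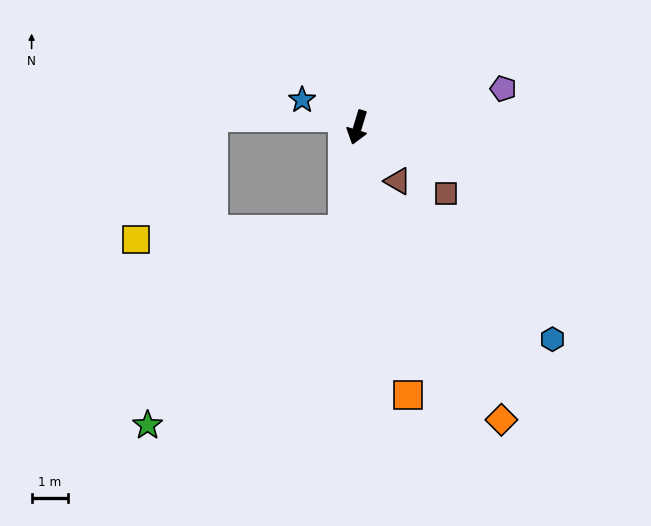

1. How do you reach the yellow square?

blocked — turn left 9°, forward 2.9 m, then turn right 80°, forward 5.7 m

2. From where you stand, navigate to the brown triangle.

turn left 54°, forward 1.8 m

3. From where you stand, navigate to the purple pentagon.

turn left 122°, forward 4.1 m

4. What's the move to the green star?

blocked — turn left 9°, forward 2.9 m, then turn right 37°, forward 7.5 m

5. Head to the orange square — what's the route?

turn left 27°, forward 7.4 m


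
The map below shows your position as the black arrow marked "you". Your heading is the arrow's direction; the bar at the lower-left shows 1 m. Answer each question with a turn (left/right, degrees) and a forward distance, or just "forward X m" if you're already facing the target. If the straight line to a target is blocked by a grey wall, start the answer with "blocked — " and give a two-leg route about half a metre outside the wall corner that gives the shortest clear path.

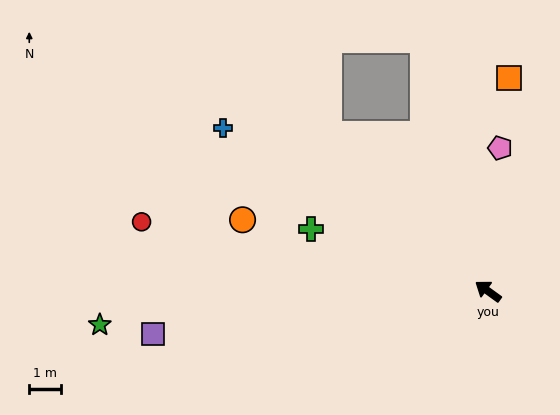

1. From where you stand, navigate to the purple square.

turn left 43°, forward 10.5 m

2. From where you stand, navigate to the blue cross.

turn left 4°, forward 9.7 m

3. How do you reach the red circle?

turn left 25°, forward 11.0 m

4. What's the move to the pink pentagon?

turn right 59°, forward 4.5 m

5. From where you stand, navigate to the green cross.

turn left 16°, forward 5.8 m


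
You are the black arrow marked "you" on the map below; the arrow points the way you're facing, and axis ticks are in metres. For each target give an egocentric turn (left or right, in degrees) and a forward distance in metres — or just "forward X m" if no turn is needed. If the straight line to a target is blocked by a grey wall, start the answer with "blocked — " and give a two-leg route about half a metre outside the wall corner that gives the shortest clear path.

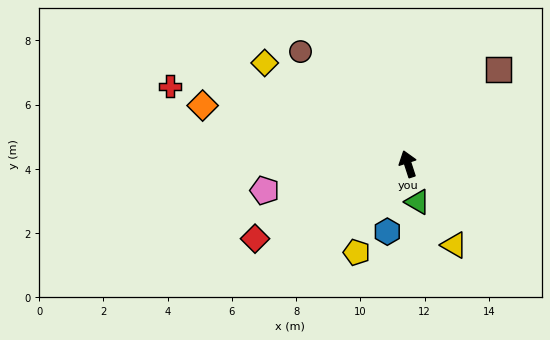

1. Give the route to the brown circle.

turn left 26°, forward 4.8 m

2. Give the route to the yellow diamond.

turn left 37°, forward 5.5 m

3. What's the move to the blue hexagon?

turn left 145°, forward 2.2 m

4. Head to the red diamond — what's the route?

turn left 98°, forward 5.3 m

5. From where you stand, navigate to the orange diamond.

turn left 56°, forward 6.6 m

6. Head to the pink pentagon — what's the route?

turn left 82°, forward 4.5 m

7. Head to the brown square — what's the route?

turn right 62°, forward 4.1 m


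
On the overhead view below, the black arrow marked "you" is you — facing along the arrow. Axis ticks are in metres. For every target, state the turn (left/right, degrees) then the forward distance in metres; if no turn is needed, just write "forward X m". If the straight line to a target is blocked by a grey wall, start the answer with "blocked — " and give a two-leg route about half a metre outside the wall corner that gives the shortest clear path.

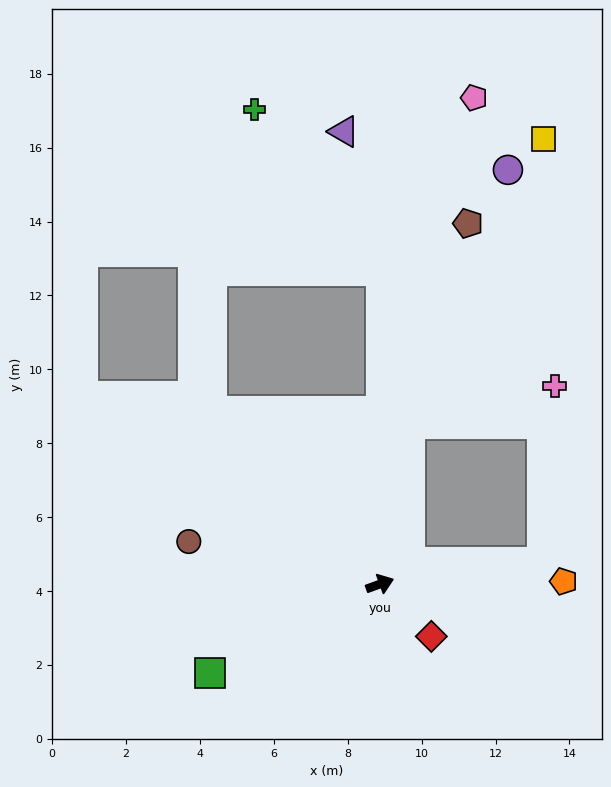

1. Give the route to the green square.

turn right 172°, forward 5.2 m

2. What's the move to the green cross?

blocked — turn left 70°, forward 8.5 m, then turn left 38°, forward 5.6 m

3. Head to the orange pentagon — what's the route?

turn right 19°, forward 5.0 m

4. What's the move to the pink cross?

blocked — turn left 60°, forward 4.4 m, then turn right 66°, forward 4.1 m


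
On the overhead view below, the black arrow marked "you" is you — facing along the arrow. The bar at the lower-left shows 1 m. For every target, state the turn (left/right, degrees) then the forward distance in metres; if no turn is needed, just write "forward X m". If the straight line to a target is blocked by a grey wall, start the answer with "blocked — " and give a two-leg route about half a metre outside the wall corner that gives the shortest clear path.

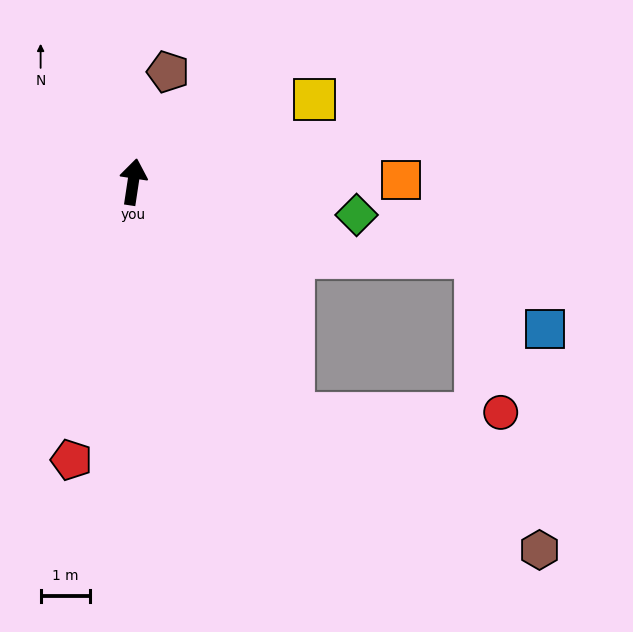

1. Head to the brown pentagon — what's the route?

turn right 9°, forward 2.3 m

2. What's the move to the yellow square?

turn right 57°, forward 4.0 m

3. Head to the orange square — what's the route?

turn right 81°, forward 5.4 m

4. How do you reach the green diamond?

turn right 90°, forward 4.6 m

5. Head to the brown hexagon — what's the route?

blocked — turn right 137°, forward 5.7 m, then turn left 26°, forward 5.7 m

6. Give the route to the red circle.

blocked — turn right 137°, forward 5.7 m, then turn left 56°, forward 4.2 m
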